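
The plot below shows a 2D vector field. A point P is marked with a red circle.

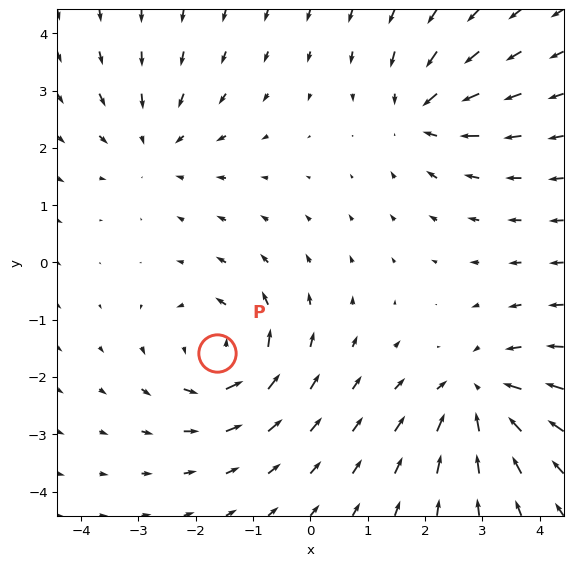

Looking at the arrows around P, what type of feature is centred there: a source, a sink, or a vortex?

At P (-1.6, -1.6) the arrows circulate counterclockwise. Divergence ≈0, curl about +5 — near-zero divergence with nonzero curl is a vortex.

vortex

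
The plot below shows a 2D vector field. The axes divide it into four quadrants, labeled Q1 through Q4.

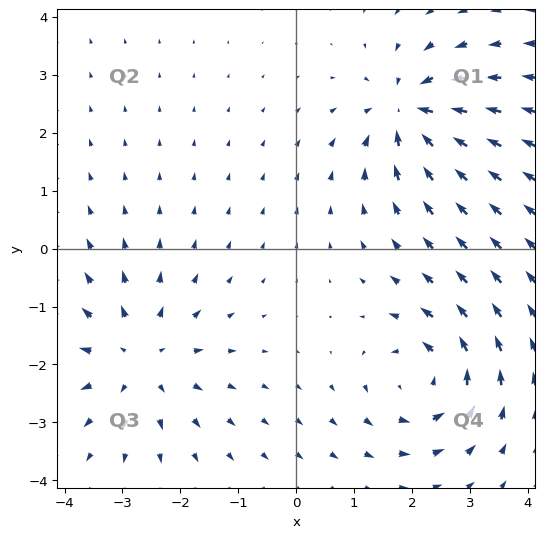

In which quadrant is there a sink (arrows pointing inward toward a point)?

The sink sits at approximately (1.9, 2.4), which lies in quadrant Q1. The divergence there is about -5, negative as expected for a sink.

Q1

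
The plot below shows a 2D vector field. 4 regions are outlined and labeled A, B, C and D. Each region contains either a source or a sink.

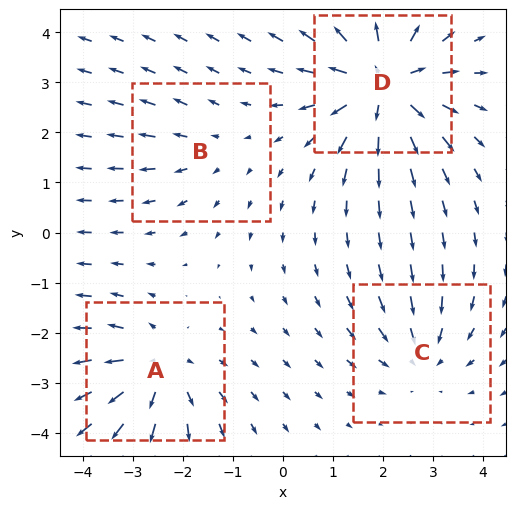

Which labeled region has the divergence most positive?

D

Divergence at each region's feature centre — A: about +5, B: about +2, C: about -3, D: about +7. Region D is most positive.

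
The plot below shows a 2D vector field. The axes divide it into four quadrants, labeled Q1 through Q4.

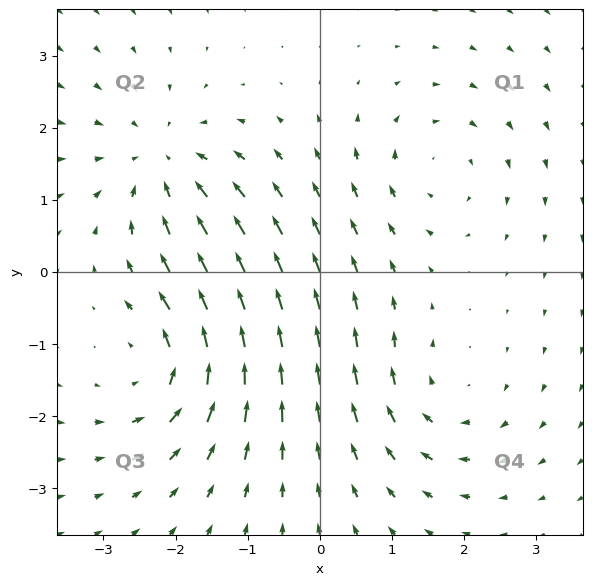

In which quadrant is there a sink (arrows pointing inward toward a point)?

Q2

The sink sits at approximately (-2.2, 1.5), which lies in quadrant Q2. The divergence there is about -4, negative as expected for a sink.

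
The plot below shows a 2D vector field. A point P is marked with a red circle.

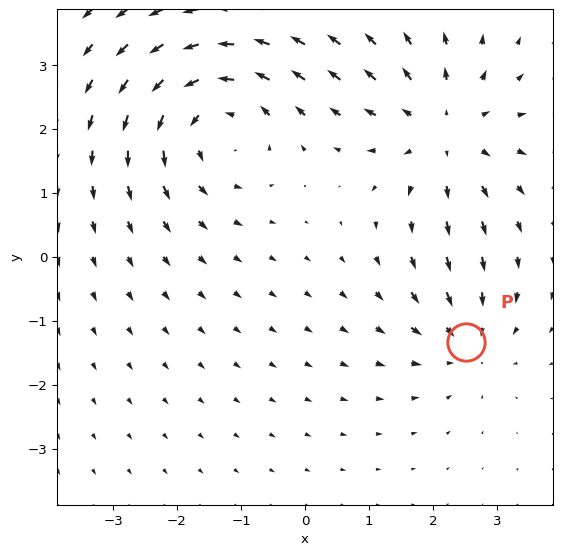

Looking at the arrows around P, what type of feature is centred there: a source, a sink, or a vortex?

At P (2.5, -1.3) the arrows converge inward. Divergence about -3, curl ≈0 — negative divergence with near-zero curl is a sink.

sink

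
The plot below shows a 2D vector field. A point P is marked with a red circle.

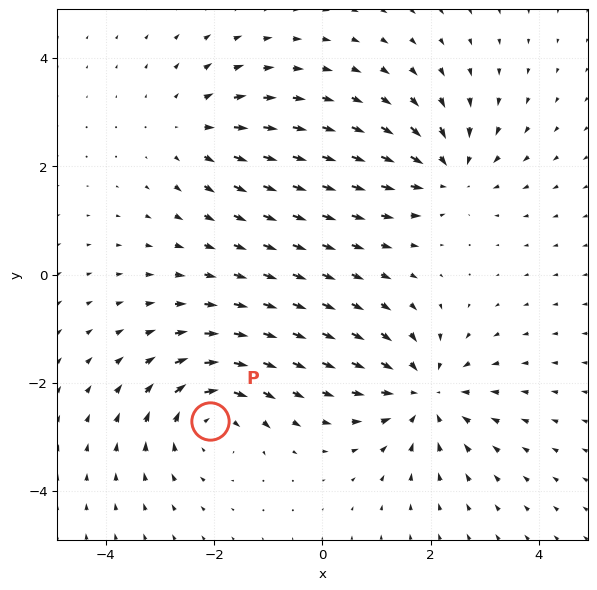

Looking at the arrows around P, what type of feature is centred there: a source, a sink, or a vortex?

vortex

At P (-2.1, -2.7) the arrows circulate clockwise. Divergence ≈0, curl about -5 — near-zero divergence with nonzero curl is a vortex.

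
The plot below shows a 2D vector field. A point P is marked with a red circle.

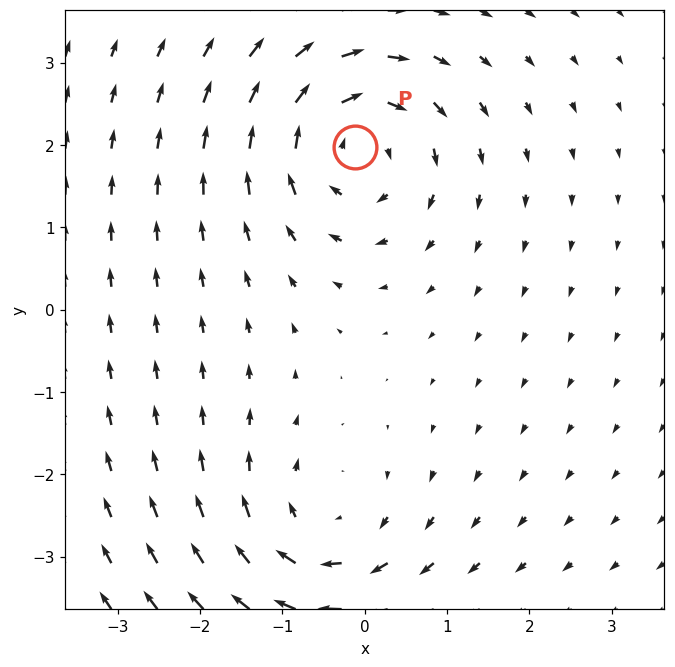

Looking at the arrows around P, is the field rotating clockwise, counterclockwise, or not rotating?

clockwise

Near P at (-0.1, 2.0) the arrows circulate clockwise. The curl (z-component) there is about -5; negative curl means clockwise rotation.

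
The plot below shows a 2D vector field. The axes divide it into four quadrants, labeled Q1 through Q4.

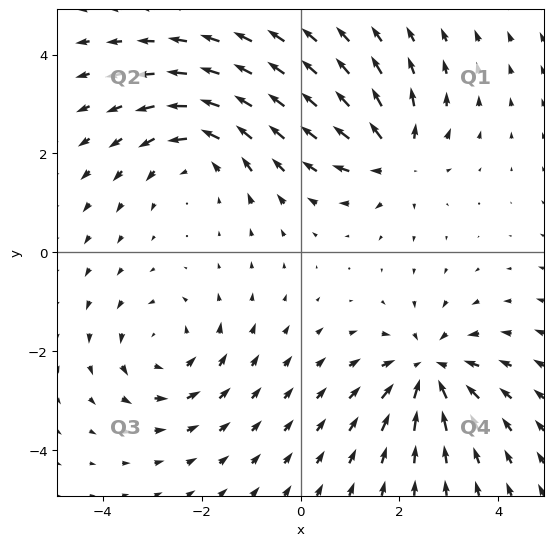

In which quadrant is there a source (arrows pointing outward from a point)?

Q1

The source sits at approximately (1.9, 1.9), which lies in quadrant Q1. The divergence there is about +5, positive as expected for a source.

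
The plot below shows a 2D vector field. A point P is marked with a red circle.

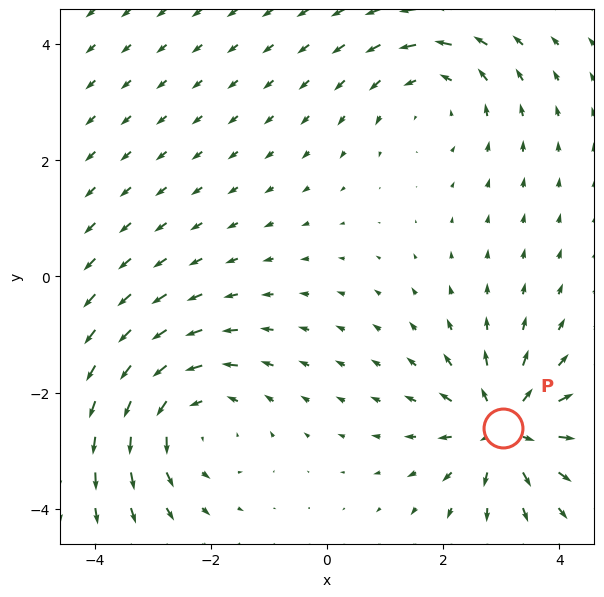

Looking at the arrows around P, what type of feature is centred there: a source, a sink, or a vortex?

At P (3.0, -2.6) the arrows spread outward. Divergence about +6, curl ≈0 — positive divergence with near-zero curl is a source.

source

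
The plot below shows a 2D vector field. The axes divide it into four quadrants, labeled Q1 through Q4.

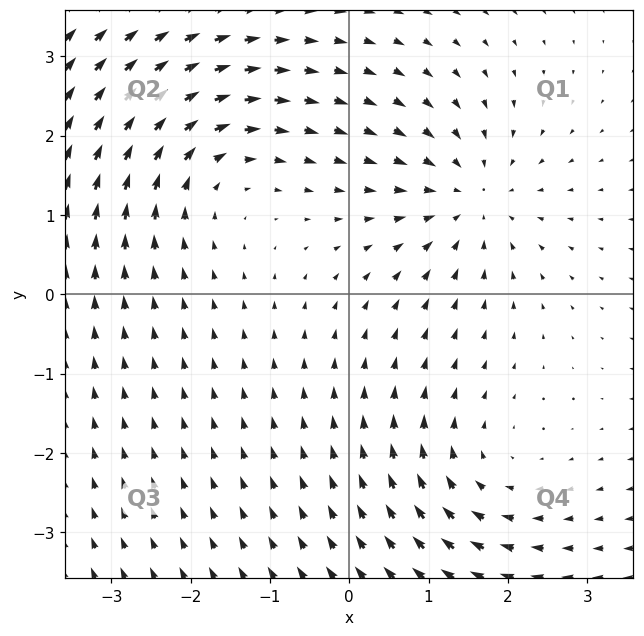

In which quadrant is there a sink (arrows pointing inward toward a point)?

The sink sits at approximately (1.5, 1.2), which lies in quadrant Q1. The divergence there is about -4, negative as expected for a sink.

Q1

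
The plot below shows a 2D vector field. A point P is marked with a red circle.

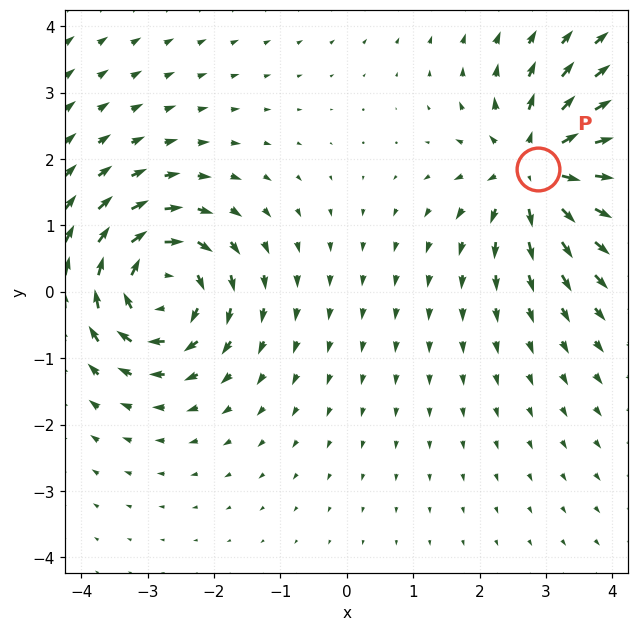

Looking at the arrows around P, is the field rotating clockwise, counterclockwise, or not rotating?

Near P at (2.9, 1.9) the arrows show no circulation. The curl there is ≈0.

not rotating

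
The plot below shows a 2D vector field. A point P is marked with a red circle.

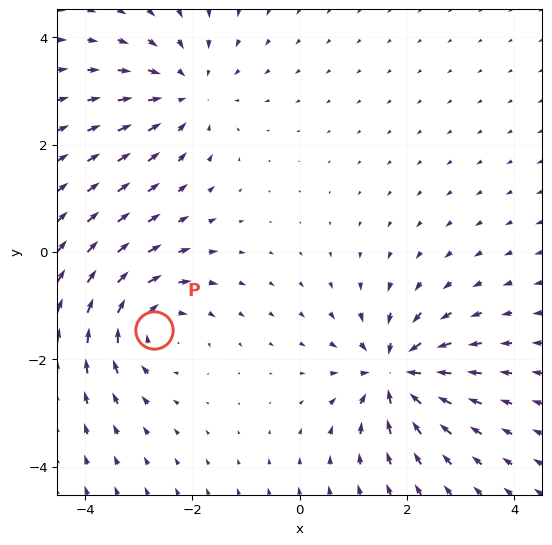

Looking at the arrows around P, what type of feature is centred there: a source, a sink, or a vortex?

At P (-2.7, -1.5) the arrows circulate clockwise. Divergence ≈0, curl about -5 — near-zero divergence with nonzero curl is a vortex.

vortex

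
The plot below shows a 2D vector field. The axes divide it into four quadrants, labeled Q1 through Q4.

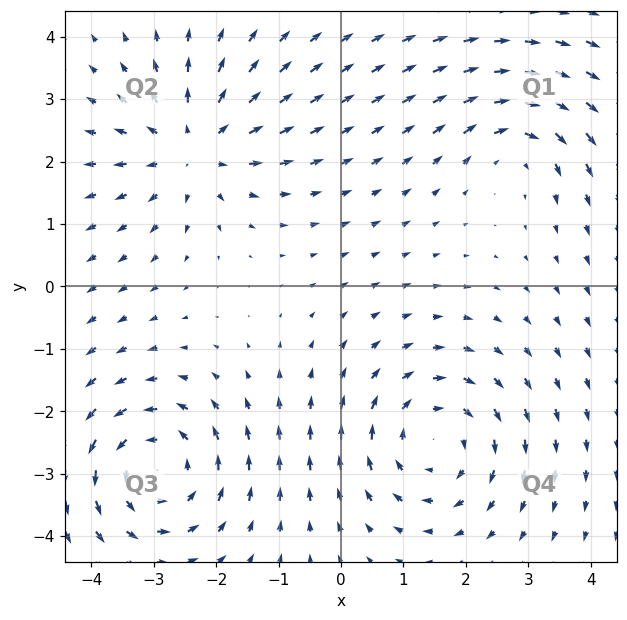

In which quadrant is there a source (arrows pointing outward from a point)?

Q2

The source sits at approximately (-2.4, 2.2), which lies in quadrant Q2. The divergence there is about +4, positive as expected for a source.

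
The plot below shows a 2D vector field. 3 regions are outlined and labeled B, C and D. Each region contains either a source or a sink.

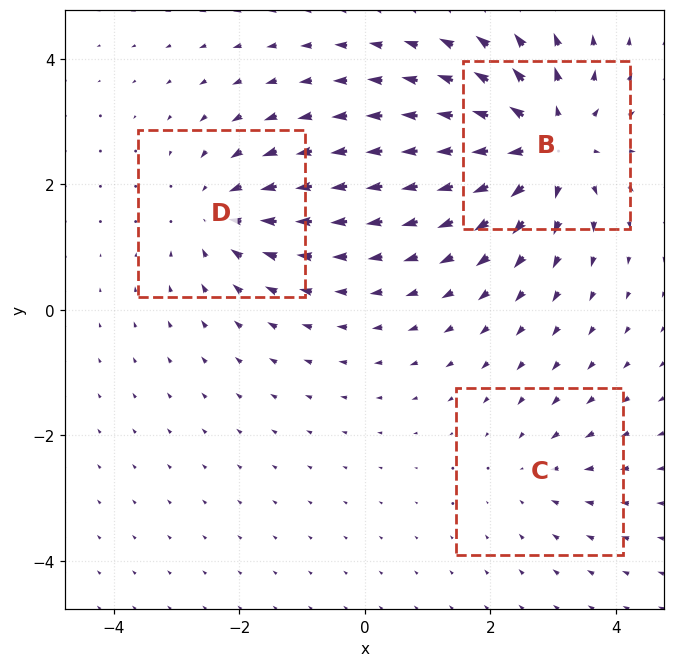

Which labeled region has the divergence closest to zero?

C

Divergence at each region's feature centre — B: about +5, C: about -2, D: about -3. Region C is closest to zero.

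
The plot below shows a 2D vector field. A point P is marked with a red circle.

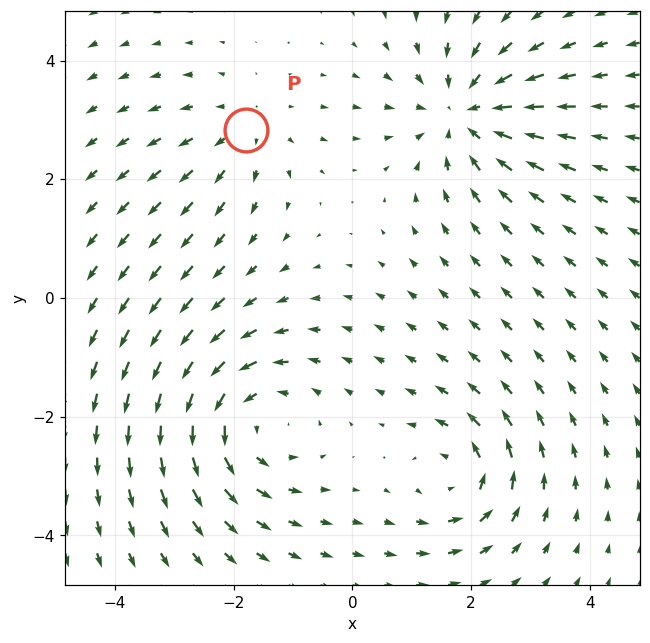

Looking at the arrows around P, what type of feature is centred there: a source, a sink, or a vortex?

source

At P (-1.8, 2.8) the arrows spread outward. Divergence about +2, curl ≈0 — positive divergence with near-zero curl is a source.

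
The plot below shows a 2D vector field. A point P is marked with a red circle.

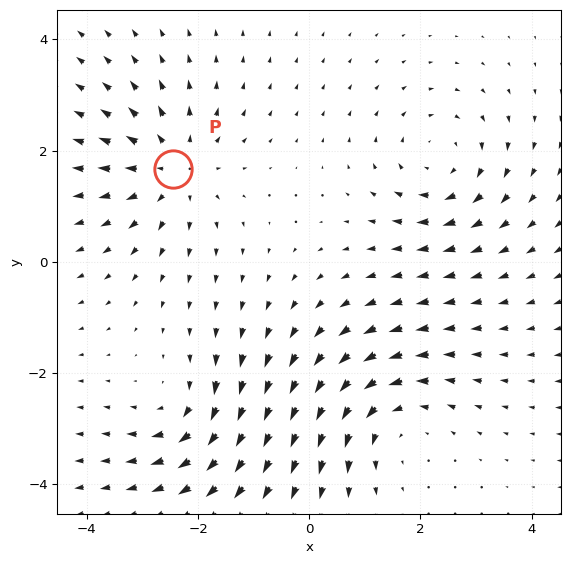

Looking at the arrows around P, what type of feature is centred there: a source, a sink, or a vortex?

source

At P (-2.4, 1.7) the arrows spread outward. Divergence about +5, curl ≈0 — positive divergence with near-zero curl is a source.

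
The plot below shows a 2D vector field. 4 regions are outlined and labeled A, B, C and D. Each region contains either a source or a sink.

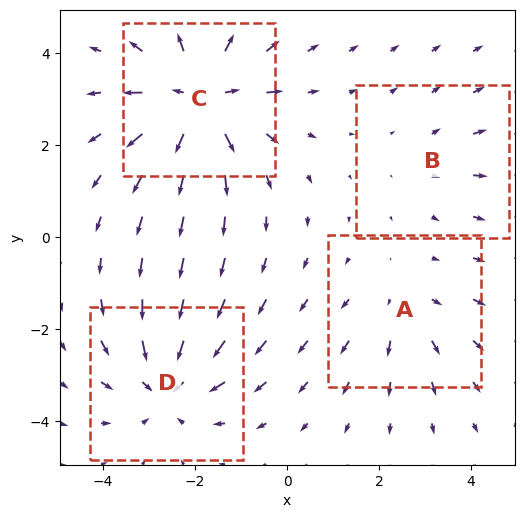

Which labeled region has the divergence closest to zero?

B

Divergence at each region's feature centre — A: about +3, B: about +2, C: about +6, D: about -4. Region B is closest to zero.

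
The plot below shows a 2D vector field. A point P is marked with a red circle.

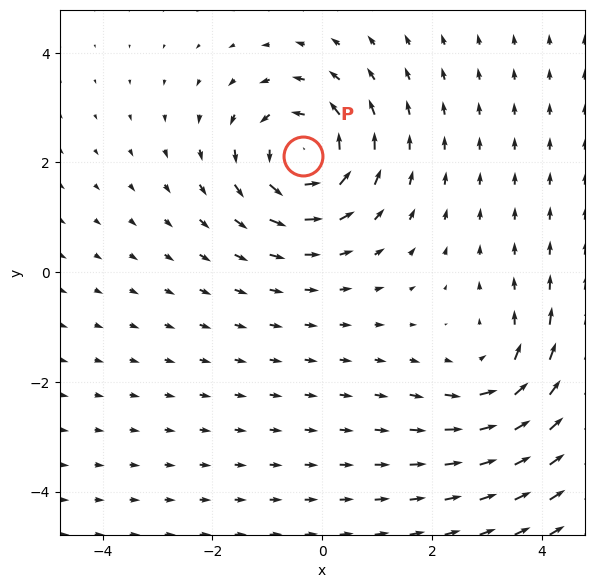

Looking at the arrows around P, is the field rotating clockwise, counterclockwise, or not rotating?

counterclockwise

Near P at (-0.3, 2.1) the arrows circulate counterclockwise. The curl (z-component) there is about +4; positive curl means counterclockwise rotation.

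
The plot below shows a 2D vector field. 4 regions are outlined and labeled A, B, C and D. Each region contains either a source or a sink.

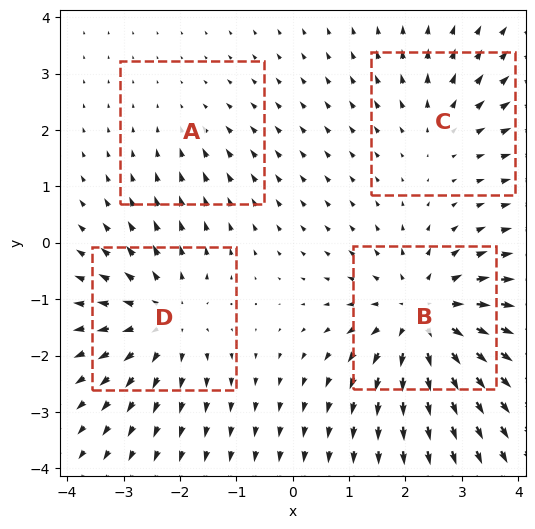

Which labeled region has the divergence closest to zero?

A

Divergence at each region's feature centre — A: about -2, B: about +6, C: about +3, D: about +5. Region A is closest to zero.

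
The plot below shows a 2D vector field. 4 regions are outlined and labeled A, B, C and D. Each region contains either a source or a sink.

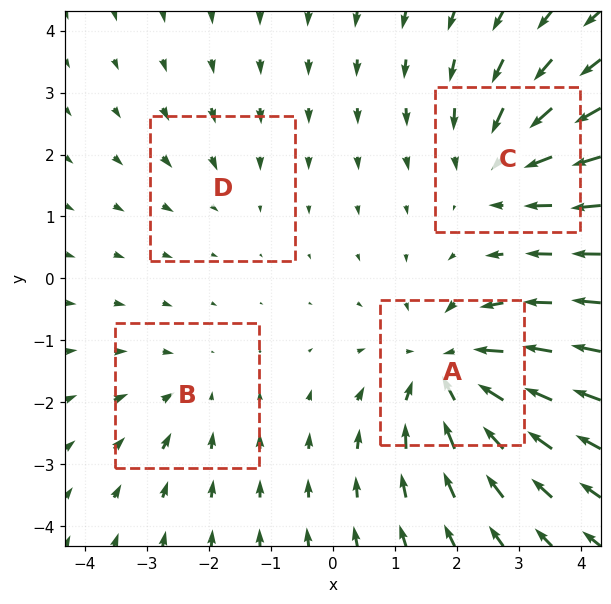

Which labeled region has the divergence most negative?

Divergence at each region's feature centre — A: about -6, B: about -3, C: about -4, D: about -2. Region A is most negative.

A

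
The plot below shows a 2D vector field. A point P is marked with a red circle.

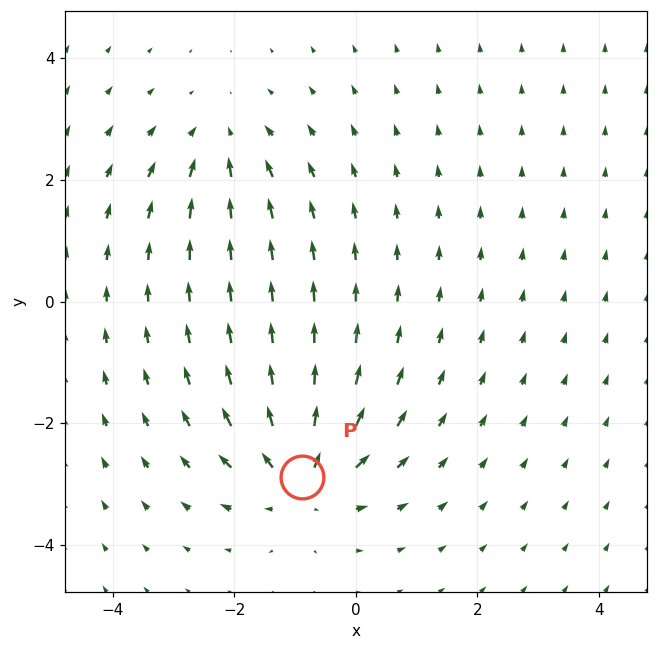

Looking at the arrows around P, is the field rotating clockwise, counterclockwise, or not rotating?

Near P at (-0.9, -2.9) the arrows show no circulation. The curl there is ≈0.

not rotating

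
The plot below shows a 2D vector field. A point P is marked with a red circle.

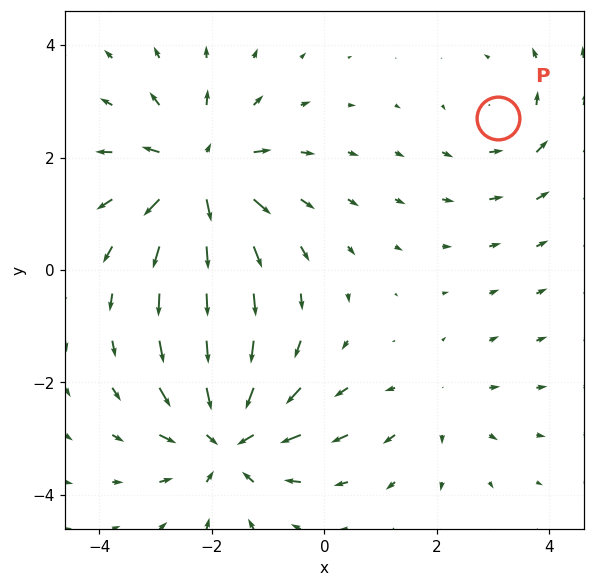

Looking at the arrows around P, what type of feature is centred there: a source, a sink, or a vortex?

At P (3.1, 2.7) the arrows circulate counterclockwise. Divergence ≈0, curl about +2 — near-zero divergence with nonzero curl is a vortex.

vortex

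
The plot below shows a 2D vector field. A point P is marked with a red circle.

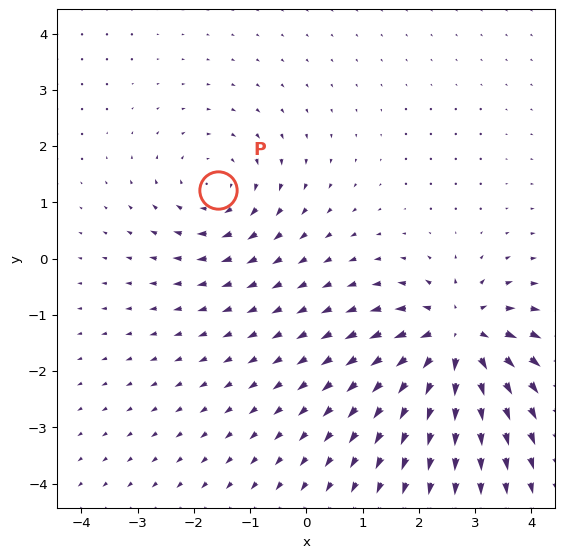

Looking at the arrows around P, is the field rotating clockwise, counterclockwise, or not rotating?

Near P at (-1.6, 1.2) the arrows circulate clockwise. The curl (z-component) there is about -3; negative curl means clockwise rotation.

clockwise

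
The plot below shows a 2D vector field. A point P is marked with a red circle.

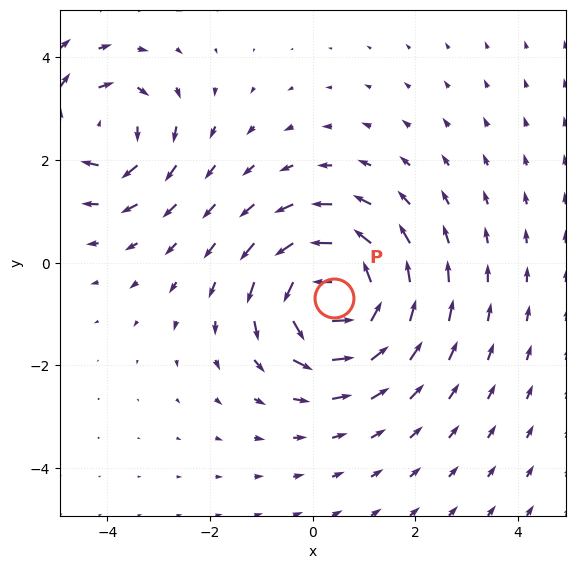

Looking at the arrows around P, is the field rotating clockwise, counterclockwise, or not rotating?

counterclockwise

Near P at (0.4, -0.7) the arrows circulate counterclockwise. The curl (z-component) there is about +6; positive curl means counterclockwise rotation.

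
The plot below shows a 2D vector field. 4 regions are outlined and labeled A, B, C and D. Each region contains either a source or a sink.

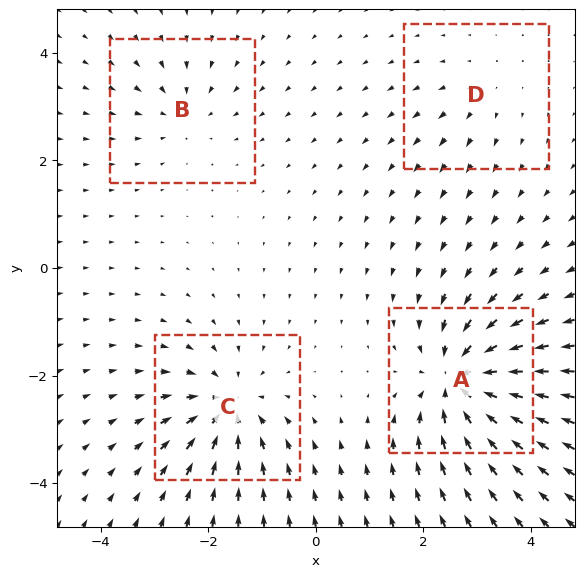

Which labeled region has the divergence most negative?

A

Divergence at each region's feature centre — A: about -8, B: about -4, C: about -6, D: about +2. Region A is most negative.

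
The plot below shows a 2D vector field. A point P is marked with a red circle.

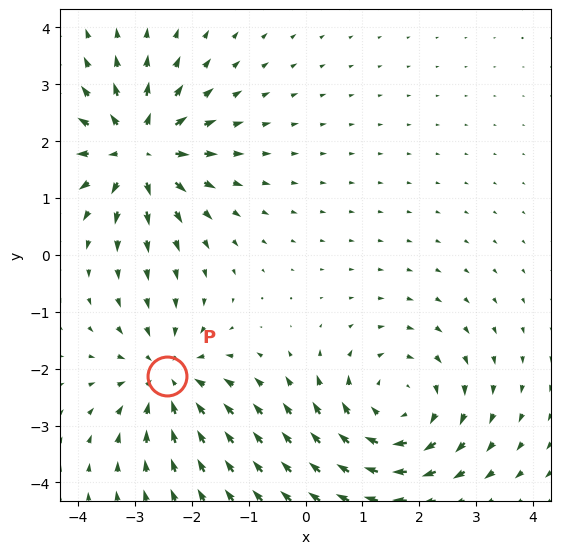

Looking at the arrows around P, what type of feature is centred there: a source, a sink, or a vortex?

At P (-2.4, -2.1) the arrows converge inward. Divergence about -4, curl ≈0 — negative divergence with near-zero curl is a sink.

sink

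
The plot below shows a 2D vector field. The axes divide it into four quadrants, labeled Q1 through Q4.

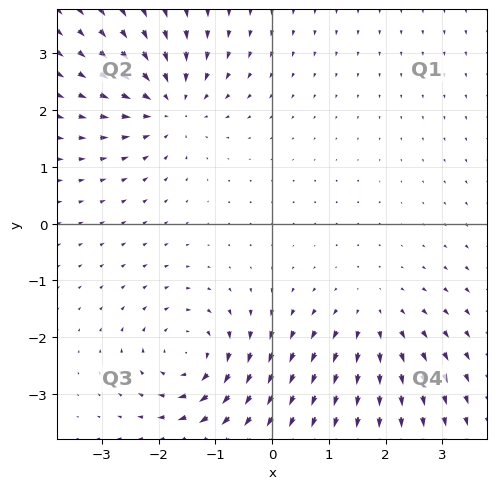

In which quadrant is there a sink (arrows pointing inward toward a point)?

Q2

The sink sits at approximately (-1.8, 2.1), which lies in quadrant Q2. The divergence there is about -4, negative as expected for a sink.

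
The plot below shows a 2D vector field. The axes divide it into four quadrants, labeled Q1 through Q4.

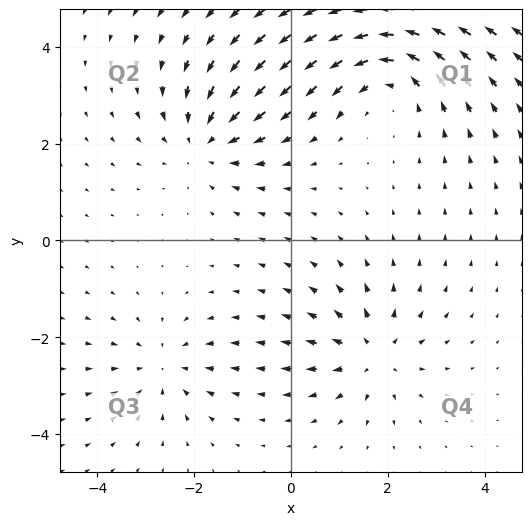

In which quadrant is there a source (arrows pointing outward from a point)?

The source sits at approximately (1.7, -2.3), which lies in quadrant Q4. The divergence there is about +4, positive as expected for a source.

Q4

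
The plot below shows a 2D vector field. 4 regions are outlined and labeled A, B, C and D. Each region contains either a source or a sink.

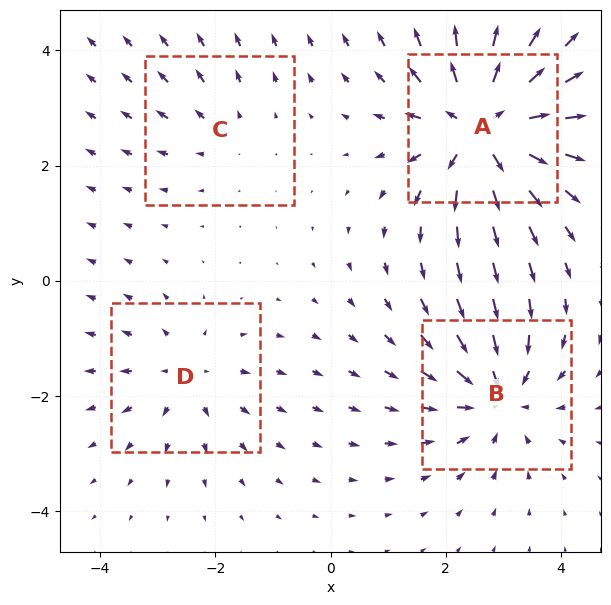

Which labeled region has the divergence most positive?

A

Divergence at each region's feature centre — A: about +7, B: about -5, C: about +2, D: about +3. Region A is most positive.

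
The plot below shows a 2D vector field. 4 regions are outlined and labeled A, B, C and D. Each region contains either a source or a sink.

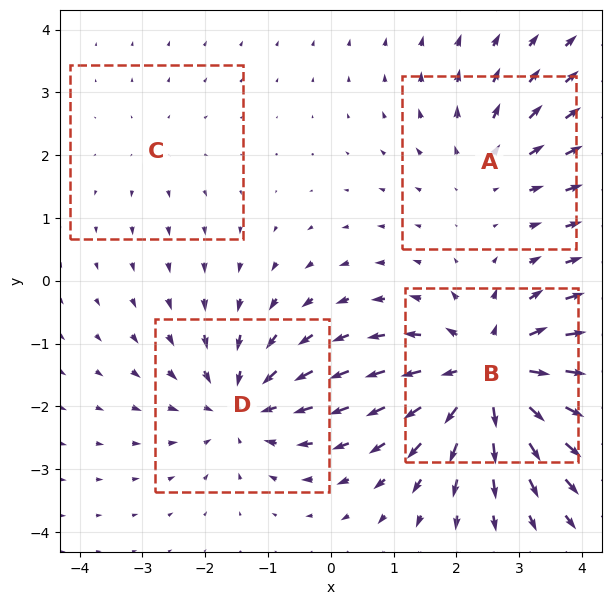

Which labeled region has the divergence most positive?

Divergence at each region's feature centre — A: about +3, B: about +7, C: about +2, D: about -5. Region B is most positive.

B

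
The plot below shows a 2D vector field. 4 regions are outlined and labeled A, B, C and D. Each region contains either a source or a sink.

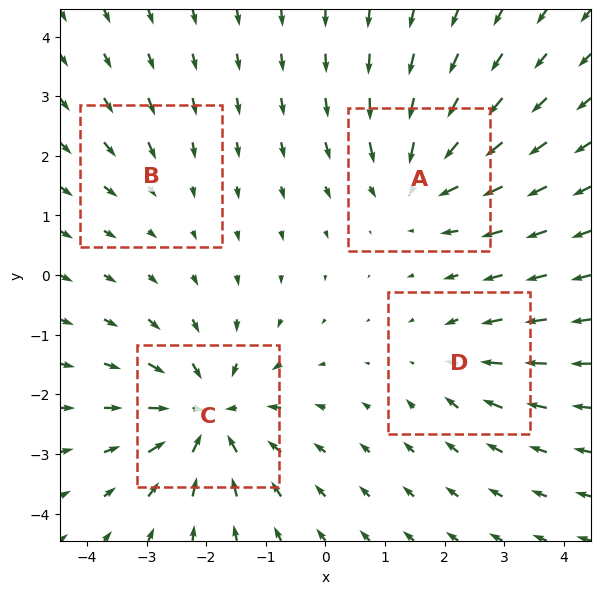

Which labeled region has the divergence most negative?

Divergence at each region's feature centre — A: about -5, B: about -2, C: about -7, D: about -3. Region C is most negative.

C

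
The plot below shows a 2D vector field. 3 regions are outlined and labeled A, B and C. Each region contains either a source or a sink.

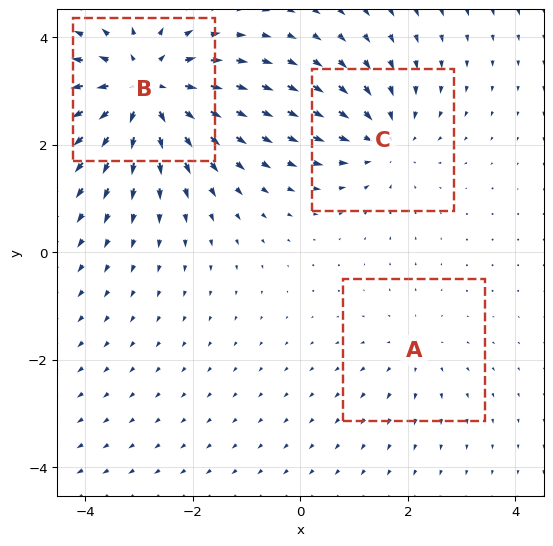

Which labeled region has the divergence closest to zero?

A

Divergence at each region's feature centre — A: about +2, B: about +5, C: about -3. Region A is closest to zero.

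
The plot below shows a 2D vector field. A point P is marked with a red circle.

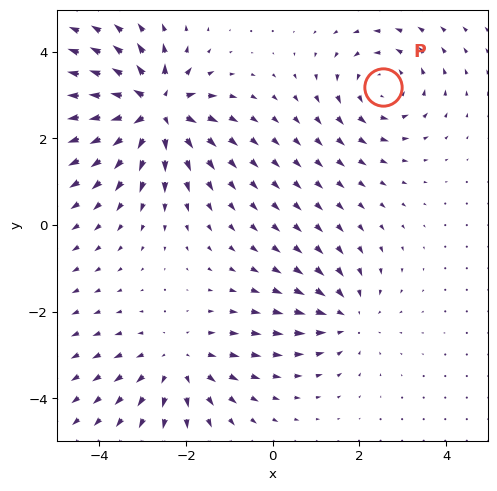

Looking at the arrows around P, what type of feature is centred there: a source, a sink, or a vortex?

vortex

At P (2.5, 3.2) the arrows circulate counterclockwise. Divergence ≈0, curl about +3 — near-zero divergence with nonzero curl is a vortex.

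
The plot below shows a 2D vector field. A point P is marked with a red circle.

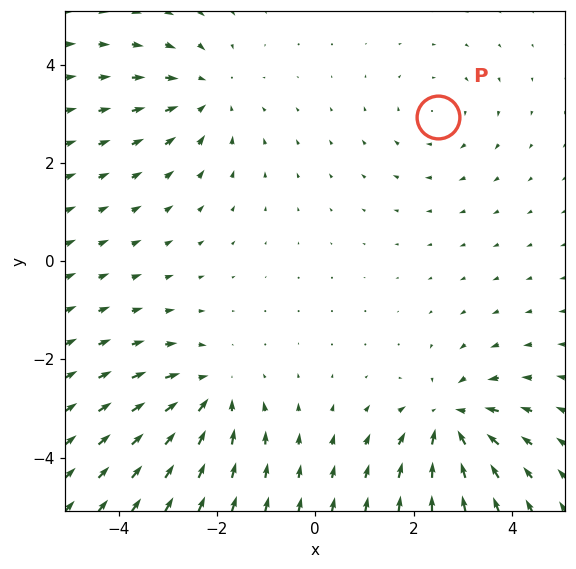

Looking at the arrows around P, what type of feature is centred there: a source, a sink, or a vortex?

vortex

At P (2.5, 2.9) the arrows circulate clockwise. Divergence ≈0, curl about -2 — near-zero divergence with nonzero curl is a vortex.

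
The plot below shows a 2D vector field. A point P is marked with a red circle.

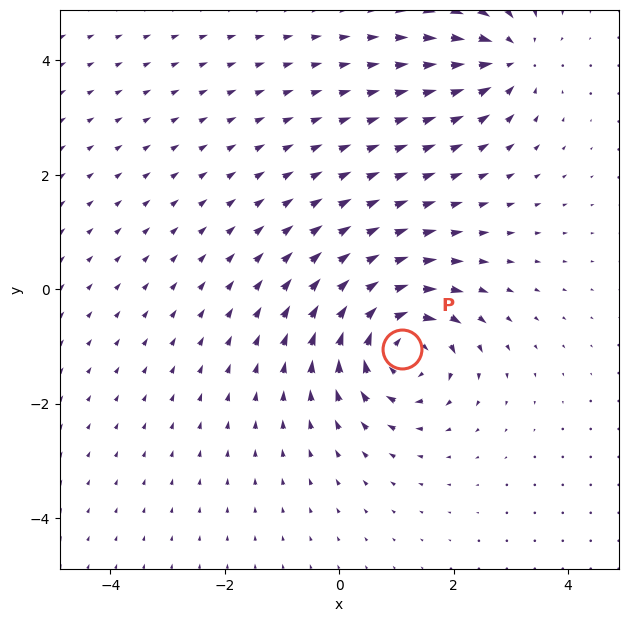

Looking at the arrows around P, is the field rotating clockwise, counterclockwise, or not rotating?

Near P at (1.1, -1.1) the arrows circulate clockwise. The curl (z-component) there is about -6; negative curl means clockwise rotation.

clockwise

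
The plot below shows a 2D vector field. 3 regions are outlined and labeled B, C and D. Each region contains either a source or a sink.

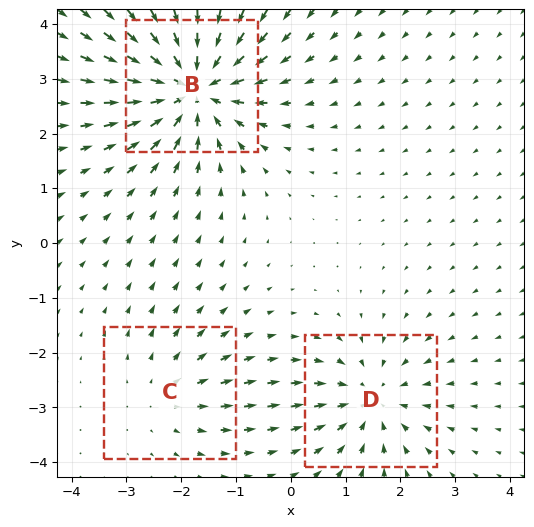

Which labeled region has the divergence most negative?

Divergence at each region's feature centre — B: about -6, C: about +2, D: about -3. Region B is most negative.

B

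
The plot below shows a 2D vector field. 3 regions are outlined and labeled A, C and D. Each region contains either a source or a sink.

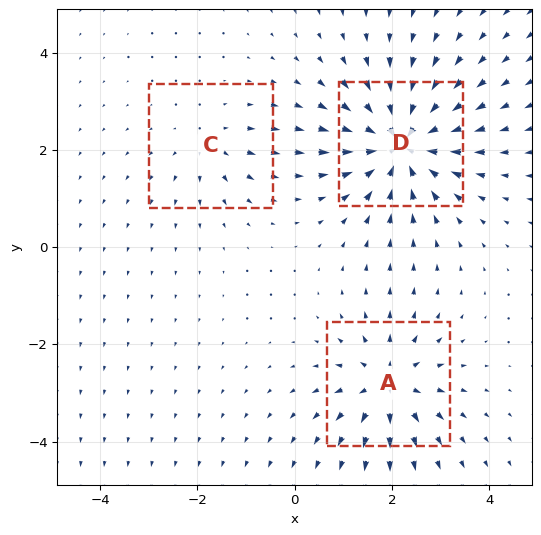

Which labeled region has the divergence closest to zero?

Divergence at each region's feature centre — A: about +4, C: about +2, D: about -6. Region C is closest to zero.

C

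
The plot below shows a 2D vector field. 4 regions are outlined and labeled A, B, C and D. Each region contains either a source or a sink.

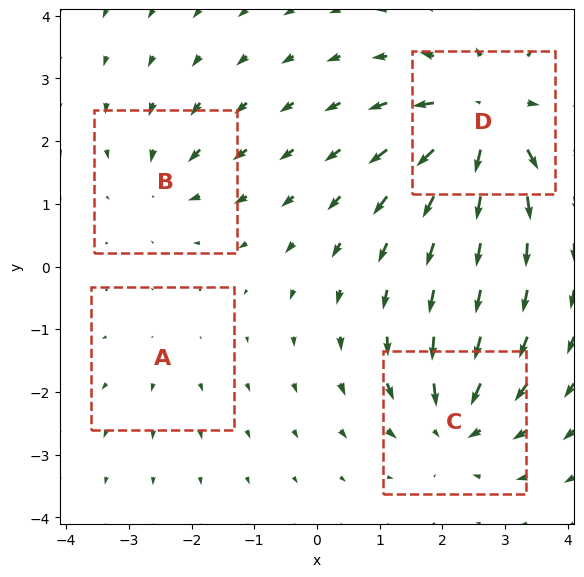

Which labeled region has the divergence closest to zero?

A

Divergence at each region's feature centre — A: about +2, B: about -4, C: about -6, D: about +9. Region A is closest to zero.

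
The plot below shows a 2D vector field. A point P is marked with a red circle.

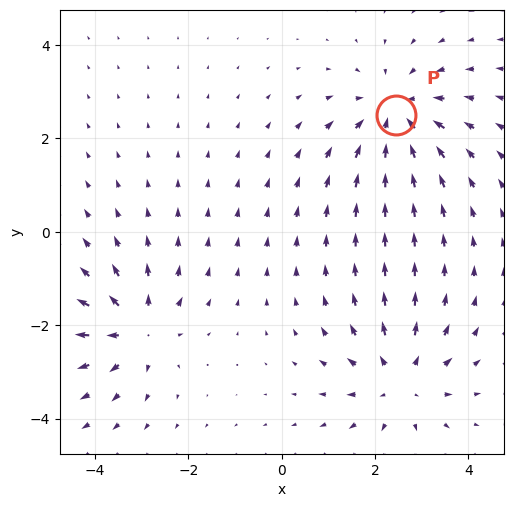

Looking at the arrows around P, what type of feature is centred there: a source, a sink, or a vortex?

sink

At P (2.4, 2.5) the arrows converge inward. Divergence about -4, curl ≈0 — negative divergence with near-zero curl is a sink.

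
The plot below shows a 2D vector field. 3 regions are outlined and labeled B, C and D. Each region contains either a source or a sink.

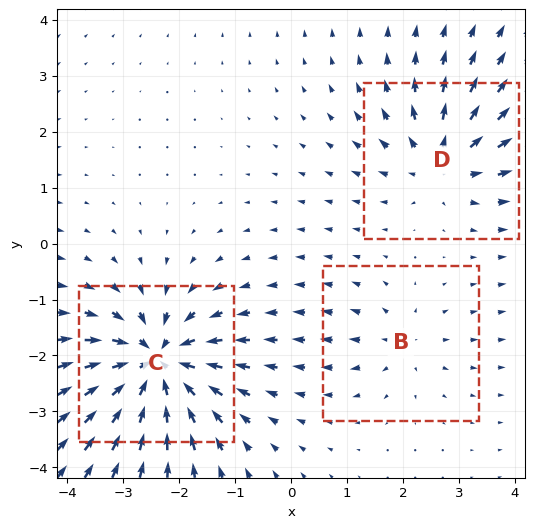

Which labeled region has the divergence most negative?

Divergence at each region's feature centre — B: about +2, C: about -6, D: about +4. Region C is most negative.

C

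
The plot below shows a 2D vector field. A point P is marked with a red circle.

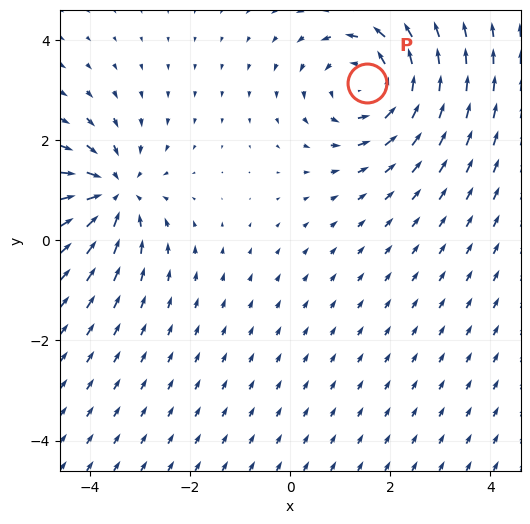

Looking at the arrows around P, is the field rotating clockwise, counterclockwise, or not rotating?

Near P at (1.5, 3.1) the arrows circulate counterclockwise. The curl (z-component) there is about +4; positive curl means counterclockwise rotation.

counterclockwise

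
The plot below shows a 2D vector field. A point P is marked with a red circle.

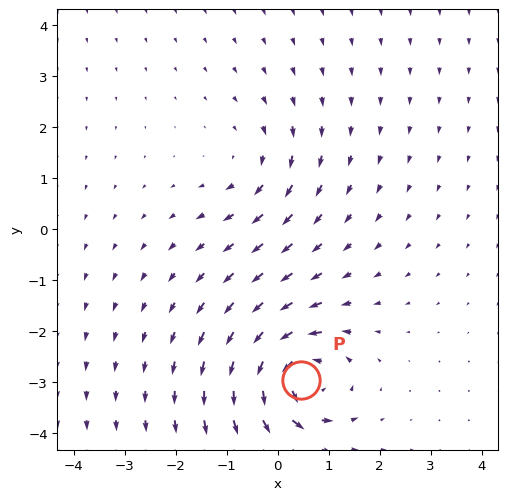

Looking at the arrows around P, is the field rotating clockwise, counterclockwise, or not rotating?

Near P at (0.5, -3.0) the arrows circulate counterclockwise. The curl (z-component) there is about +7; positive curl means counterclockwise rotation.

counterclockwise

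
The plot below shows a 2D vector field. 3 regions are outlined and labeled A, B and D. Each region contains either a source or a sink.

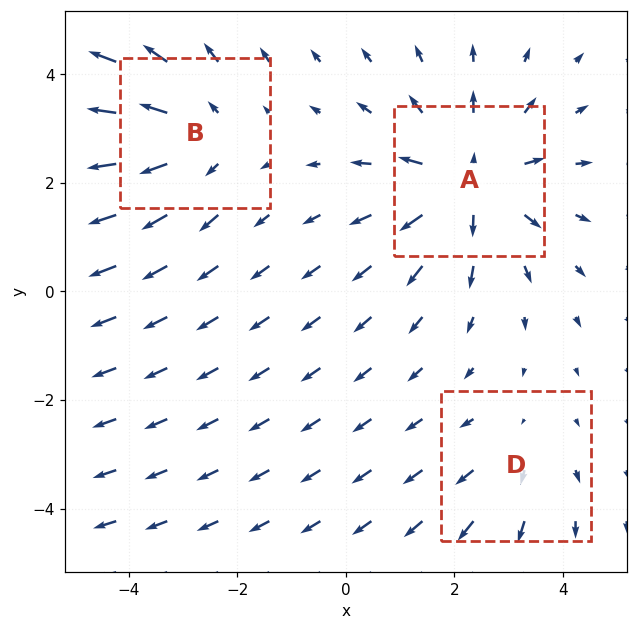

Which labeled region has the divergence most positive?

A

Divergence at each region's feature centre — A: about +4, B: about +3, D: about +2. Region A is most positive.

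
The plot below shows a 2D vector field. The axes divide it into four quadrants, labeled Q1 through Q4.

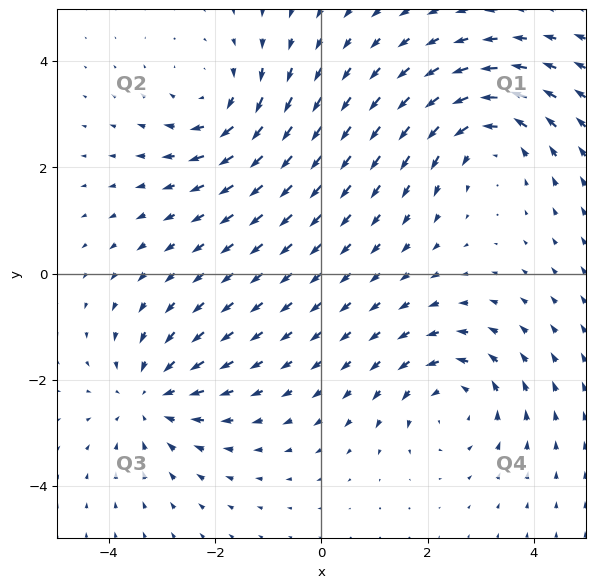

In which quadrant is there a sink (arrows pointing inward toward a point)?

Q3

The sink sits at approximately (-3.2, -2.3), which lies in quadrant Q3. The divergence there is about -4, negative as expected for a sink.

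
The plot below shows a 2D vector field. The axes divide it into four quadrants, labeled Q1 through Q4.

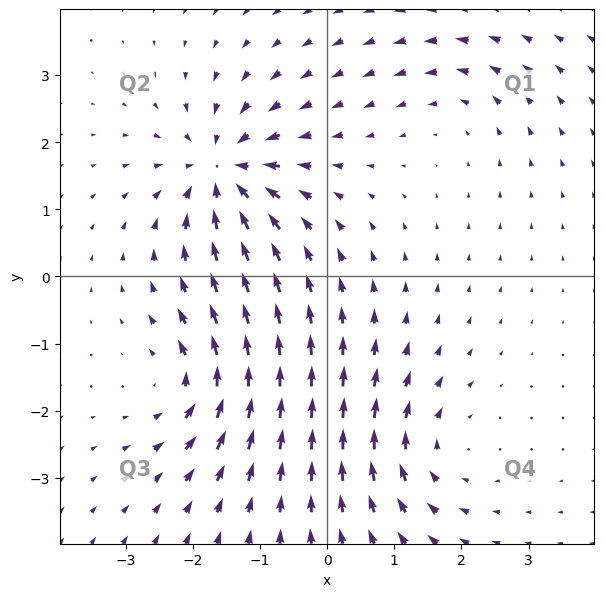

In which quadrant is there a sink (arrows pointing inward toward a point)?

The sink sits at approximately (-1.5, 1.6), which lies in quadrant Q2. The divergence there is about -7, negative as expected for a sink.

Q2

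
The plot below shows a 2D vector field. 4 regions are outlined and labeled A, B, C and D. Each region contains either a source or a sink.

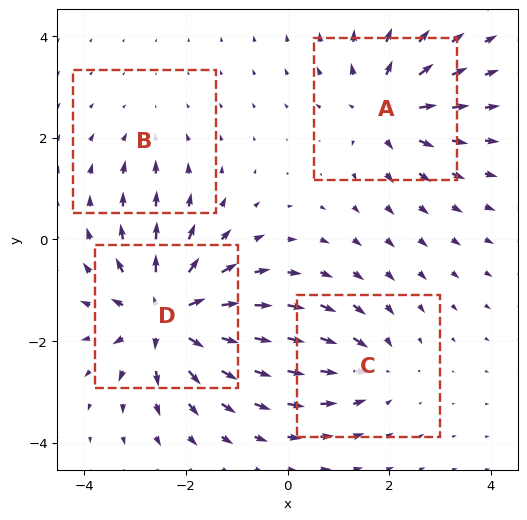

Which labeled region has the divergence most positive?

D

Divergence at each region's feature centre — A: about +5, B: about -2, C: about -4, D: about +8. Region D is most positive.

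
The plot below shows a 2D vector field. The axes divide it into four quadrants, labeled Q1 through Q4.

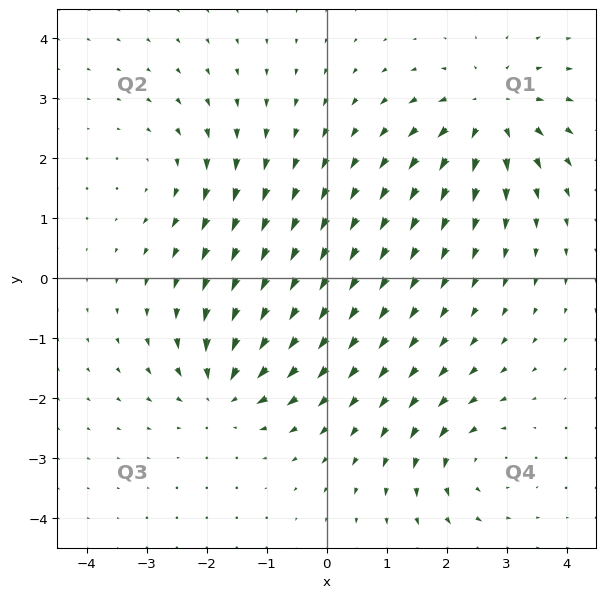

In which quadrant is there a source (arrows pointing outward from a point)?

The source sits at approximately (2.7, 2.8), which lies in quadrant Q1. The divergence there is about +6, positive as expected for a source.

Q1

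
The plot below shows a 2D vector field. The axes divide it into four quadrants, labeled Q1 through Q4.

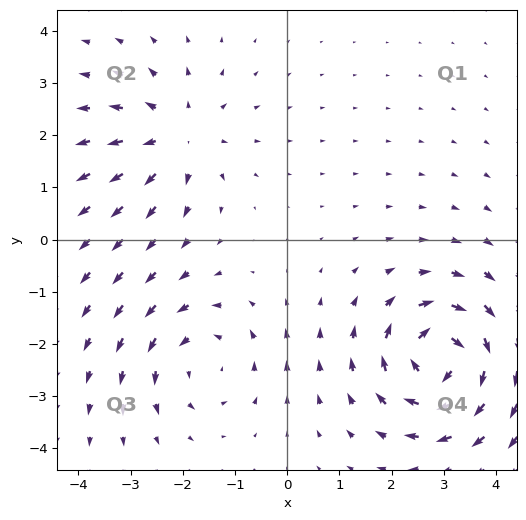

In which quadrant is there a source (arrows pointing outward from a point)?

Q2

The source sits at approximately (-2.1, 2.0), which lies in quadrant Q2. The divergence there is about +3, positive as expected for a source.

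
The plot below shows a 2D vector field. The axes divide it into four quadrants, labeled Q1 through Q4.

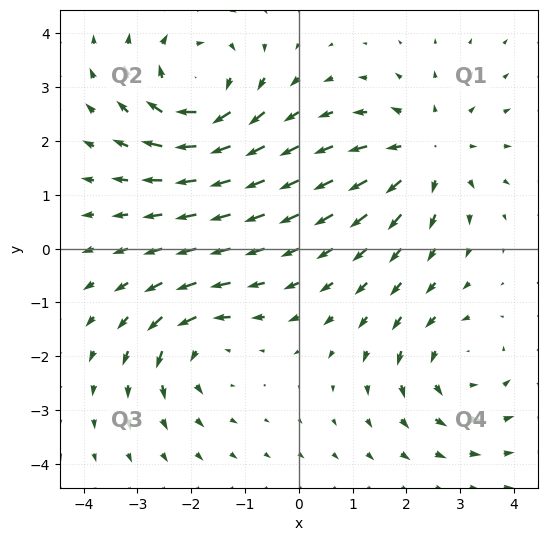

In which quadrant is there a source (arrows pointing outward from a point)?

The source sits at approximately (2.4, 1.8), which lies in quadrant Q1. The divergence there is about +4, positive as expected for a source.

Q1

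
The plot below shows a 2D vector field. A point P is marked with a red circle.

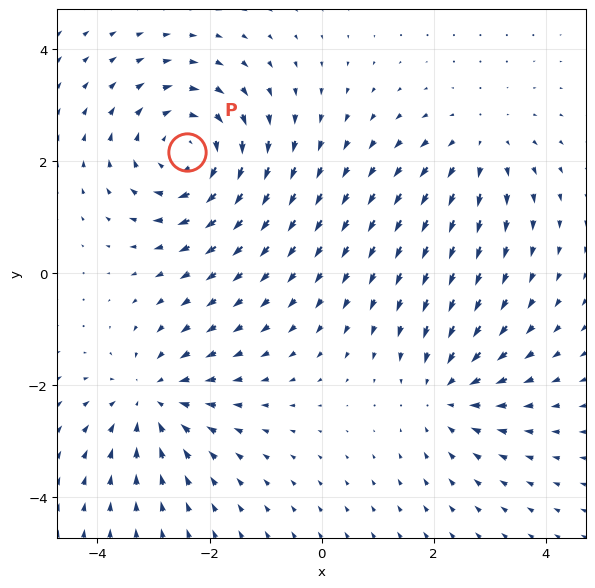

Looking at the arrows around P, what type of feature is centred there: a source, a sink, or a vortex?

vortex

At P (-2.4, 2.2) the arrows circulate clockwise. Divergence ≈0, curl about -5 — near-zero divergence with nonzero curl is a vortex.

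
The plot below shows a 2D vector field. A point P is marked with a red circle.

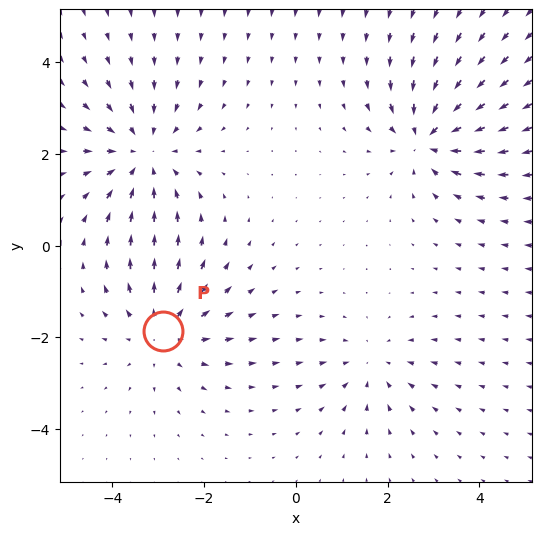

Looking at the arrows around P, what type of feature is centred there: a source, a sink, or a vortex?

At P (-2.9, -1.9) the arrows spread outward. Divergence about +4, curl ≈0 — positive divergence with near-zero curl is a source.

source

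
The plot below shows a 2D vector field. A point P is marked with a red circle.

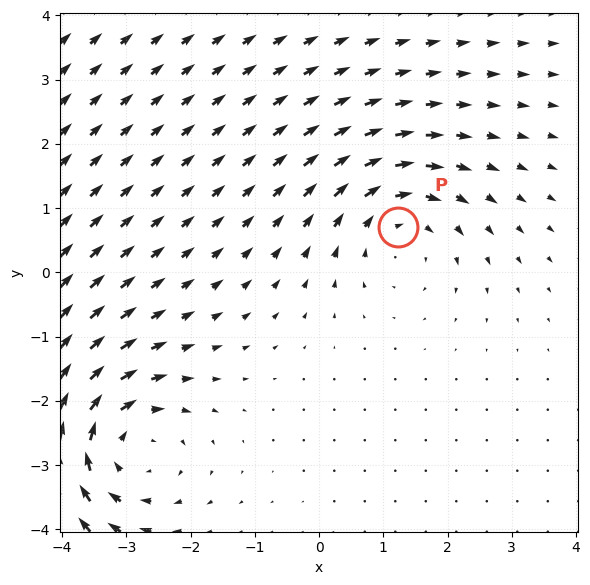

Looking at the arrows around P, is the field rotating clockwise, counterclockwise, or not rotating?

Near P at (1.2, 0.7) the arrows circulate clockwise. The curl (z-component) there is about -3; negative curl means clockwise rotation.

clockwise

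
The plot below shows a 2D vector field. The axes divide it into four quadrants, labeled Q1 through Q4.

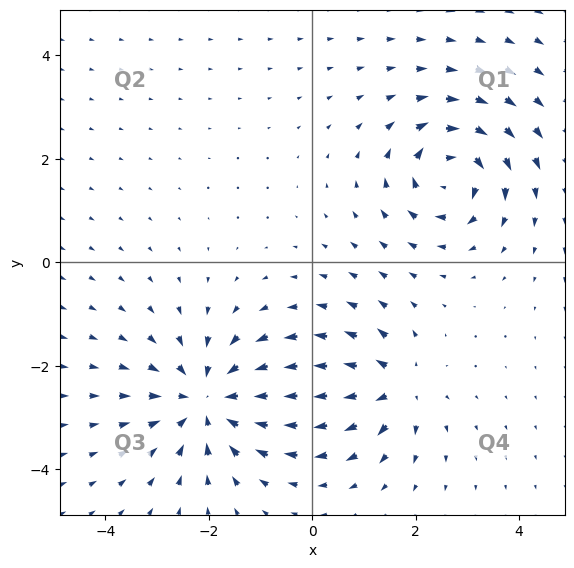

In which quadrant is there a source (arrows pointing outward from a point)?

The source sits at approximately (1.6, -2.4), which lies in quadrant Q4. The divergence there is about +4, positive as expected for a source.

Q4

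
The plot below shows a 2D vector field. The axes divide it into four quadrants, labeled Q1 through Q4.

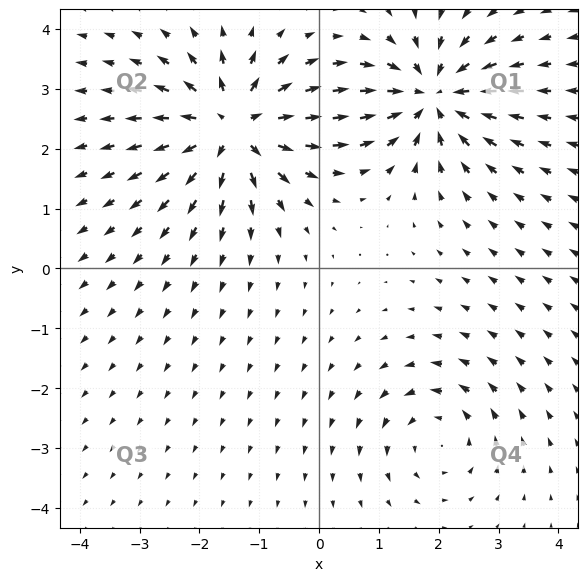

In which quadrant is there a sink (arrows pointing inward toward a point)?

Q1

The sink sits at approximately (1.9, 2.9), which lies in quadrant Q1. The divergence there is about -6, negative as expected for a sink.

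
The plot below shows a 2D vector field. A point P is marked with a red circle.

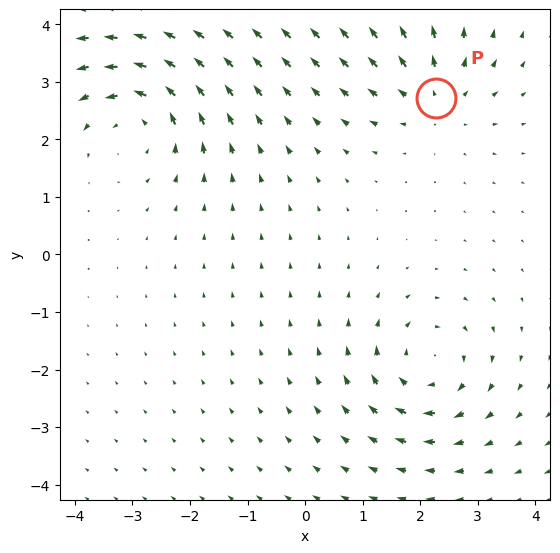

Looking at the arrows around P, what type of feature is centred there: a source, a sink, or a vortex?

At P (2.3, 2.7) the arrows spread outward. Divergence about +3, curl ≈0 — positive divergence with near-zero curl is a source.

source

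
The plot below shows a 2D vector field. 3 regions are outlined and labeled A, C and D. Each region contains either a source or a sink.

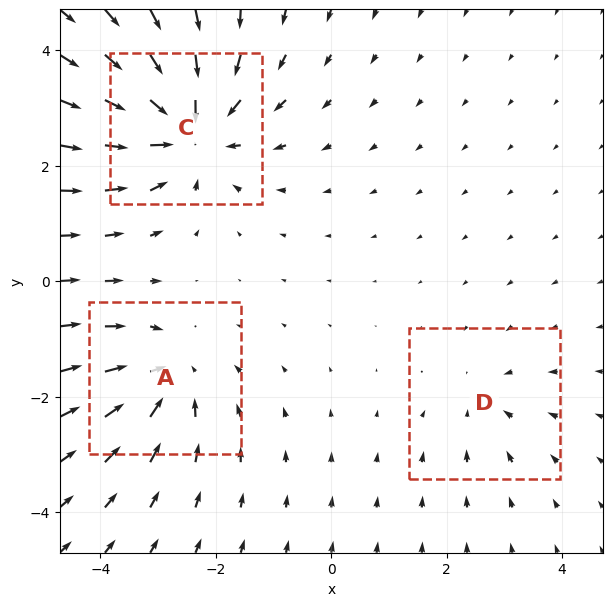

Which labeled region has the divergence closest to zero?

Divergence at each region's feature centre — A: about -3, C: about -5, D: about -2. Region D is closest to zero.

D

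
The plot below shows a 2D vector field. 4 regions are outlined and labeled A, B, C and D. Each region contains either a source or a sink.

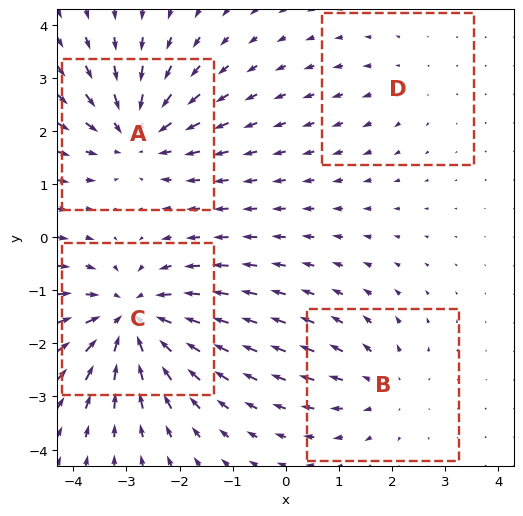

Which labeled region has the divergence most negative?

Divergence at each region's feature centre — A: about -5, B: about +3, C: about -6, D: about +2. Region C is most negative.

C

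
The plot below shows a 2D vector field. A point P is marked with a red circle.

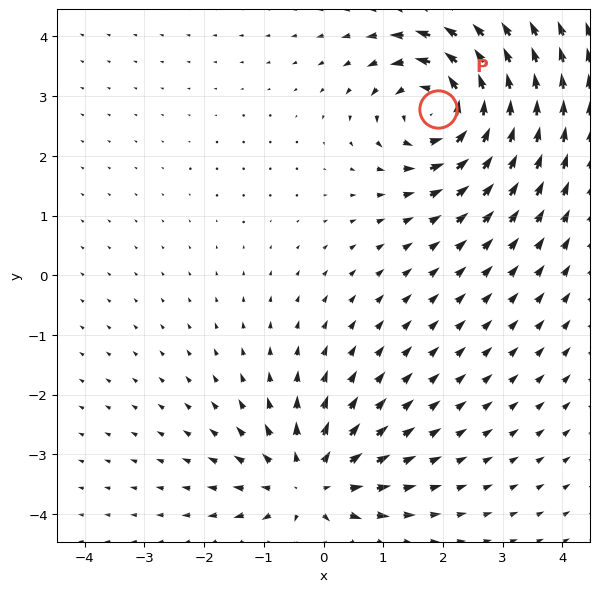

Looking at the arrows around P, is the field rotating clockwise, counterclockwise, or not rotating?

Near P at (1.9, 2.8) the arrows circulate counterclockwise. The curl (z-component) there is about +4; positive curl means counterclockwise rotation.

counterclockwise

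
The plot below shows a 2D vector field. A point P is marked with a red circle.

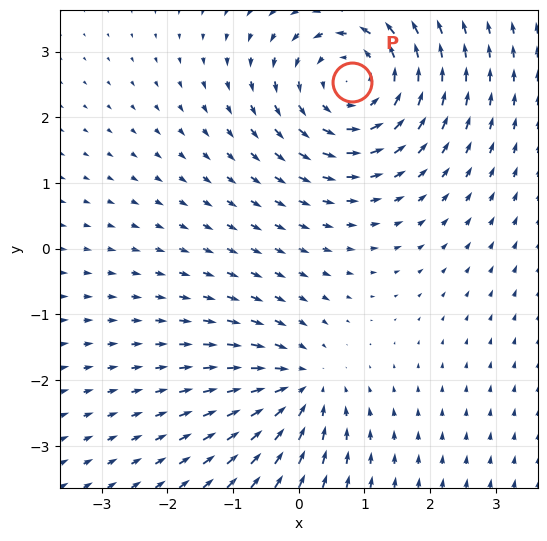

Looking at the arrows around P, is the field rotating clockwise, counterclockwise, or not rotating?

Near P at (0.8, 2.5) the arrows circulate counterclockwise. The curl (z-component) there is about +5; positive curl means counterclockwise rotation.

counterclockwise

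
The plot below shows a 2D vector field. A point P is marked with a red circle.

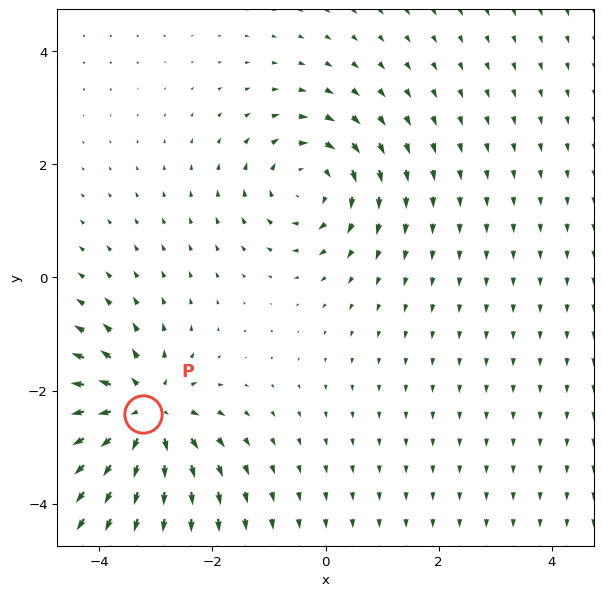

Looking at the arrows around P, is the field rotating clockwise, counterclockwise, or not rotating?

not rotating

Near P at (-3.2, -2.4) the arrows show no circulation. The curl there is ≈0.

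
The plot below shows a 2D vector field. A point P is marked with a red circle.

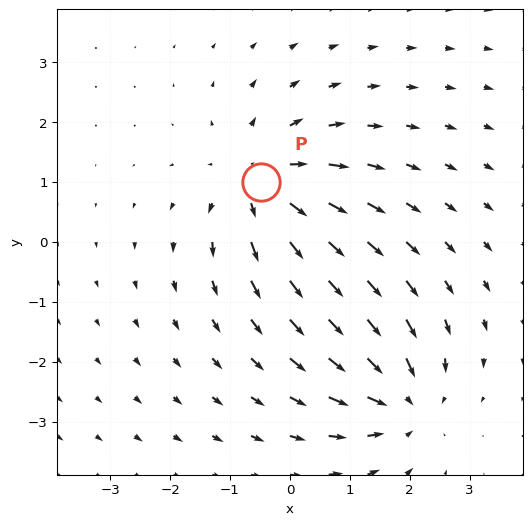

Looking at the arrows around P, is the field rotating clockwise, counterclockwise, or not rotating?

not rotating

Near P at (-0.5, 1.0) the arrows show no circulation. The curl there is ≈0.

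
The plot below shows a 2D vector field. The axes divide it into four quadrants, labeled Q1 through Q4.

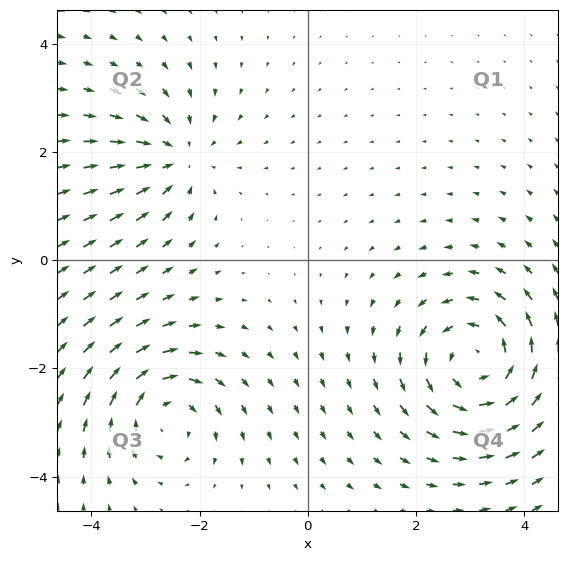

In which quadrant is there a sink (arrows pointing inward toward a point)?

The sink sits at approximately (-2.4, 1.9), which lies in quadrant Q2. The divergence there is about -3, negative as expected for a sink.

Q2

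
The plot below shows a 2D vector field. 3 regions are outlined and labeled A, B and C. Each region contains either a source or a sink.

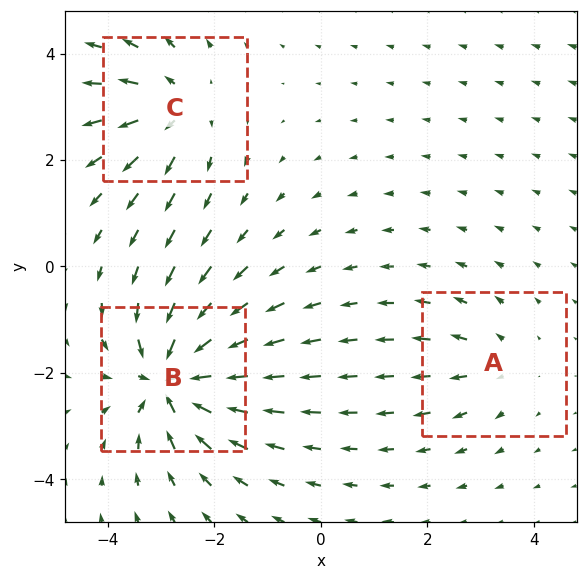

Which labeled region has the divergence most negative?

Divergence at each region's feature centre — A: about +2, B: about -6, C: about +4. Region B is most negative.

B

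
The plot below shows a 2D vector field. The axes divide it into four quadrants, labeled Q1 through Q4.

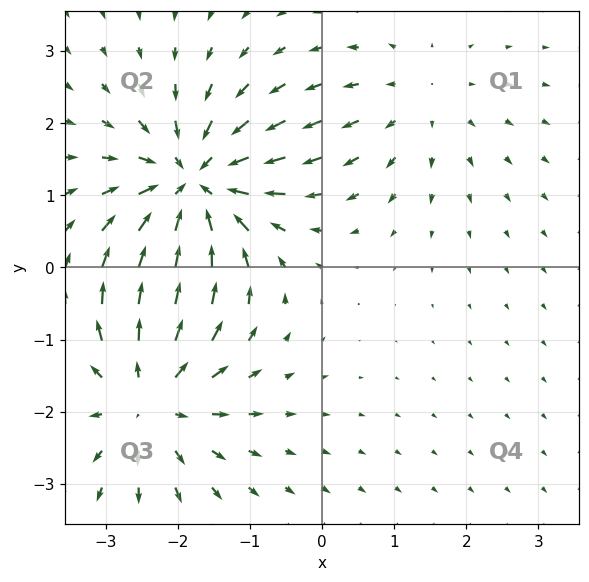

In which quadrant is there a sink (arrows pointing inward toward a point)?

Q2

The sink sits at approximately (-1.8, 1.1), which lies in quadrant Q2. The divergence there is about -6, negative as expected for a sink.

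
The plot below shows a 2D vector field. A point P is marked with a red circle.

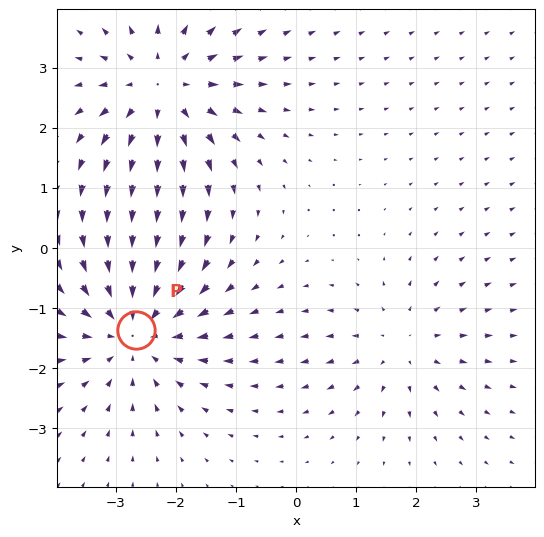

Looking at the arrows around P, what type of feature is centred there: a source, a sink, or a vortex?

sink

At P (-2.7, -1.4) the arrows converge inward. Divergence about -4, curl ≈0 — negative divergence with near-zero curl is a sink.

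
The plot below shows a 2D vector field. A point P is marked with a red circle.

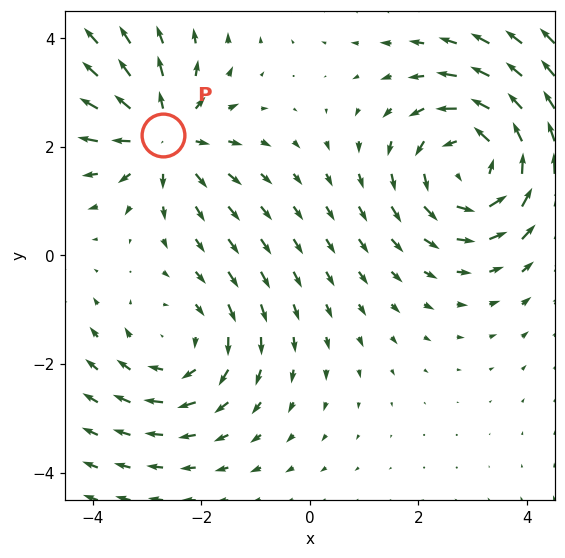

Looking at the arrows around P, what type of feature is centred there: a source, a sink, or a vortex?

At P (-2.7, 2.2) the arrows spread outward. Divergence about +4, curl ≈0 — positive divergence with near-zero curl is a source.

source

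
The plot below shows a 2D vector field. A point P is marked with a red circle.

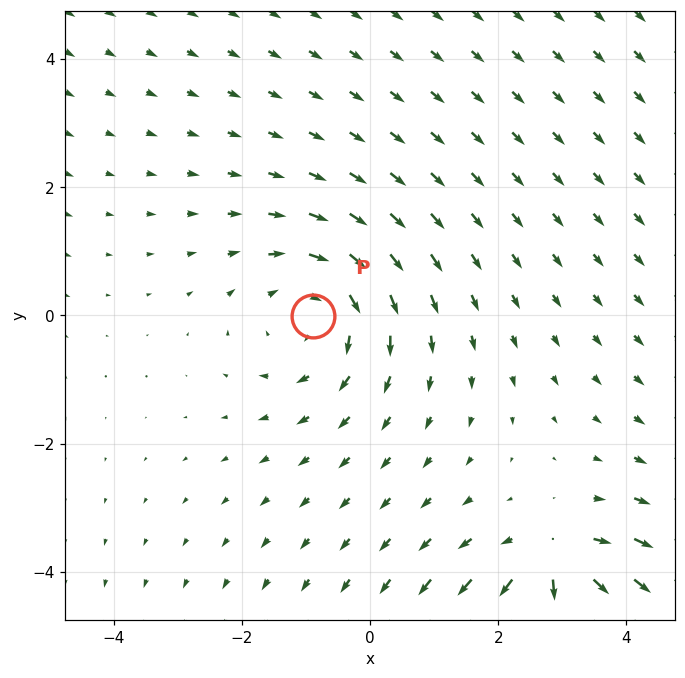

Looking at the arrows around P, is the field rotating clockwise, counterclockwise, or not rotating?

clockwise

Near P at (-0.9, -0.0) the arrows circulate clockwise. The curl (z-component) there is about -2; negative curl means clockwise rotation.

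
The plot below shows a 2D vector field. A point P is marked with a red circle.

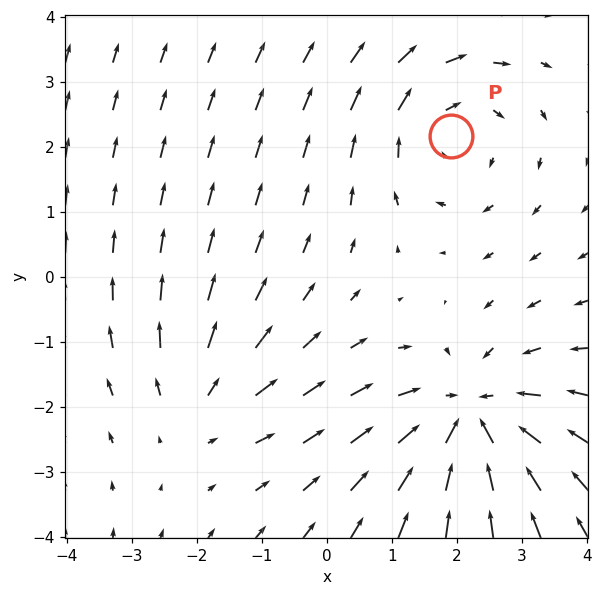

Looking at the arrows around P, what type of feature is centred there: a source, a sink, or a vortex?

At P (1.9, 2.2) the arrows circulate clockwise. Divergence ≈0, curl about -3 — near-zero divergence with nonzero curl is a vortex.

vortex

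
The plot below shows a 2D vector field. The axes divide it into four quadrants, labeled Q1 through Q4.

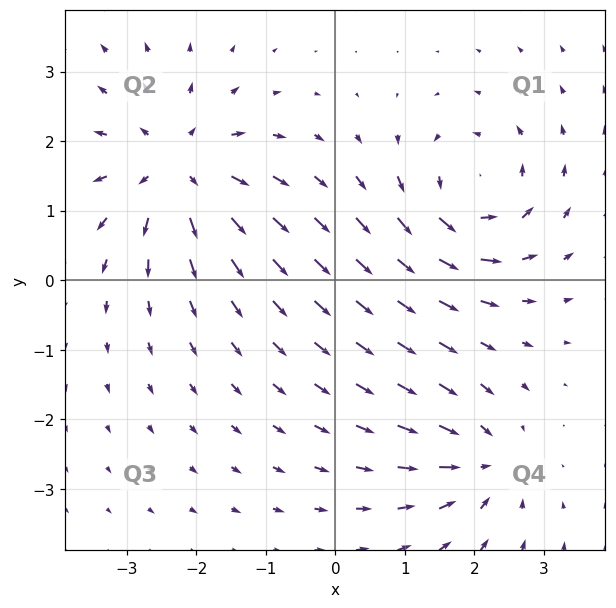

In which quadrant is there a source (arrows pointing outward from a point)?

Q2

The source sits at approximately (-2.3, 1.6), which lies in quadrant Q2. The divergence there is about +5, positive as expected for a source.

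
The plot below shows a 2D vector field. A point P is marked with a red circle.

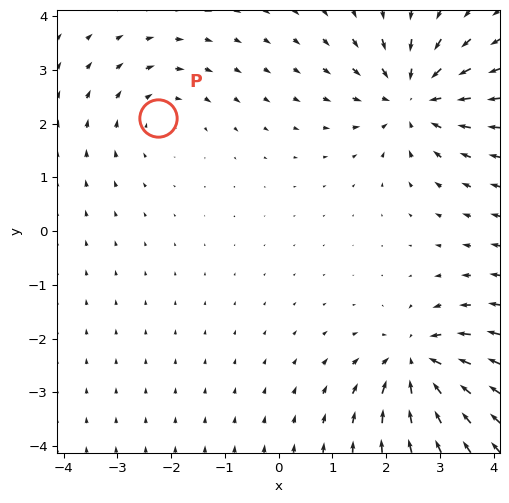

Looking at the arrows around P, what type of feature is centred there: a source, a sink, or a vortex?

vortex

At P (-2.2, 2.1) the arrows circulate clockwise. Divergence ≈0, curl about -3 — near-zero divergence with nonzero curl is a vortex.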